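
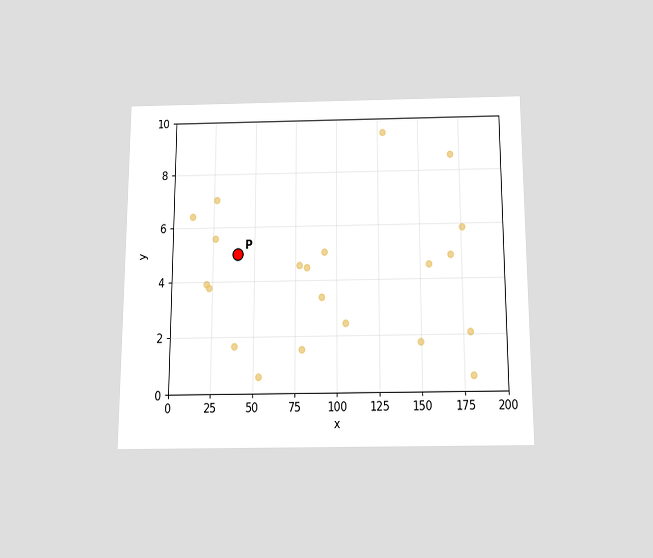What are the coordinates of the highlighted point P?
The chart is viewed slightly from below. Following the gridlines from P to each axis, P sits at (40, 5).

(40, 5)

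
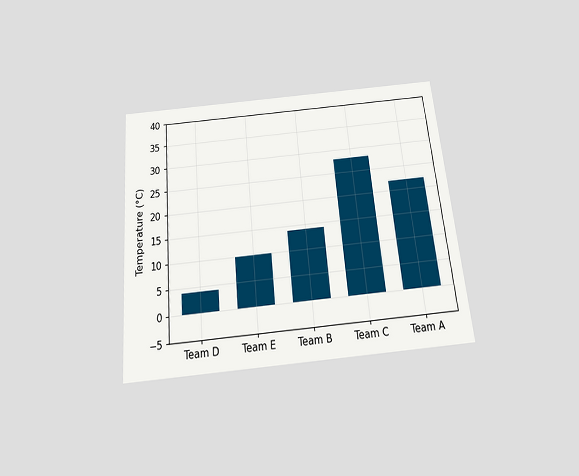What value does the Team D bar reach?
4°C

The chart is tilted about 5° counter-clockwise and viewed slightly from below. Reading along the chart's y-axis, the Team D bar reaches 4°C.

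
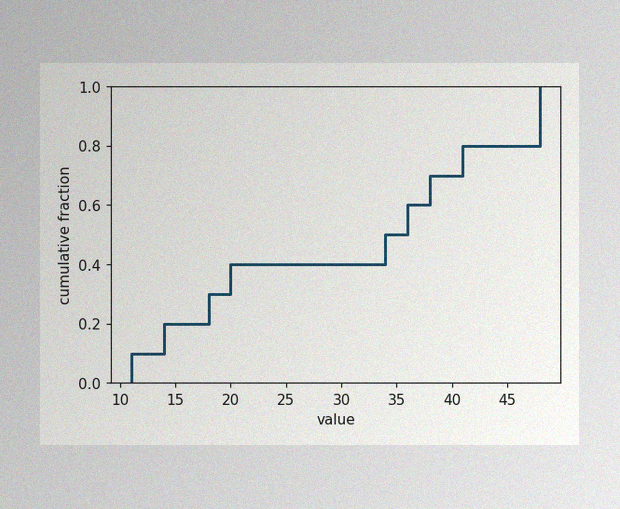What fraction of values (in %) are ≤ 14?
20%

The image has some photo noise and uneven lighting. At x=14 the ECDF step is at 20%.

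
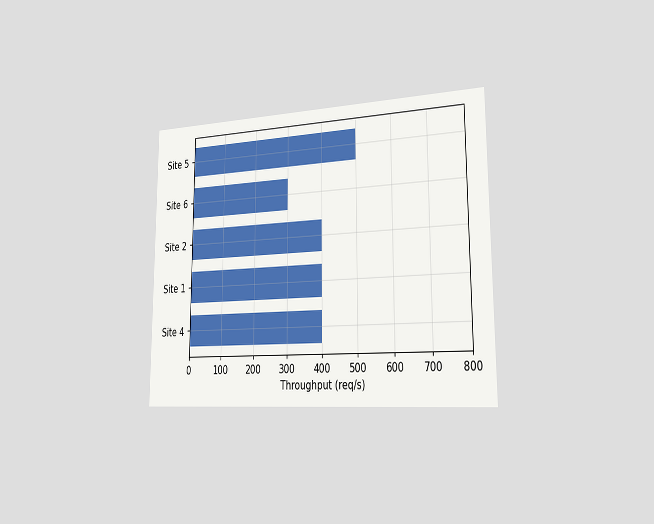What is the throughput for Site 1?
400req/s

The chart is viewed slightly from the right. Reading along the chart's x-axis, the Site 1 bar reaches 400req/s.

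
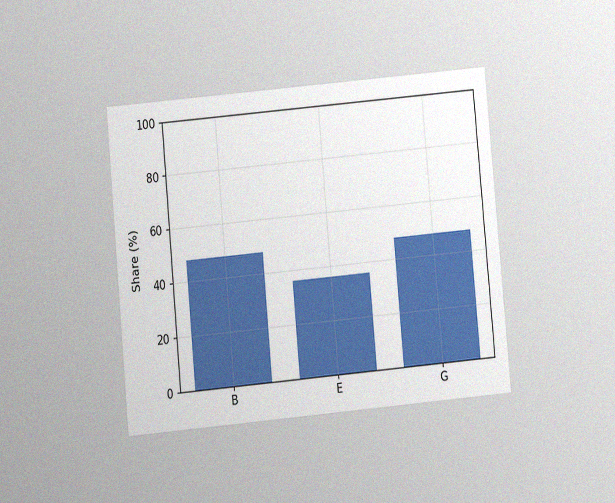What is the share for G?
48%

The chart is tilted about 5° counter-clockwise and viewed at a slight angle, with some photo noise. Reading along the chart's y-axis, the G bar reaches 48%.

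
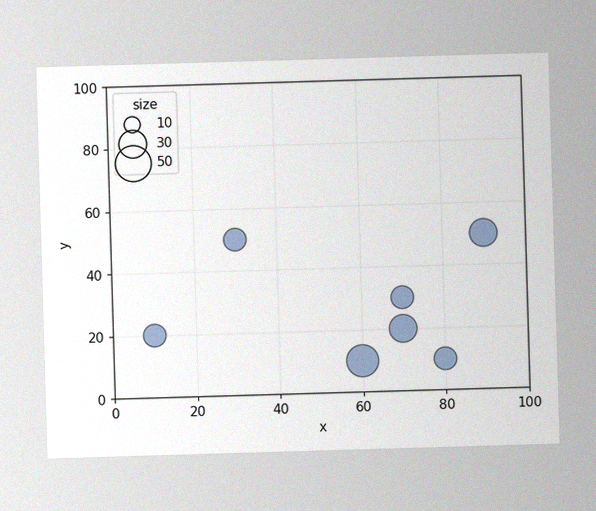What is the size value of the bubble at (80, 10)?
20

The image has some photo noise and uneven lighting. Matching the bubble at (80, 10) against the size legend gives 20.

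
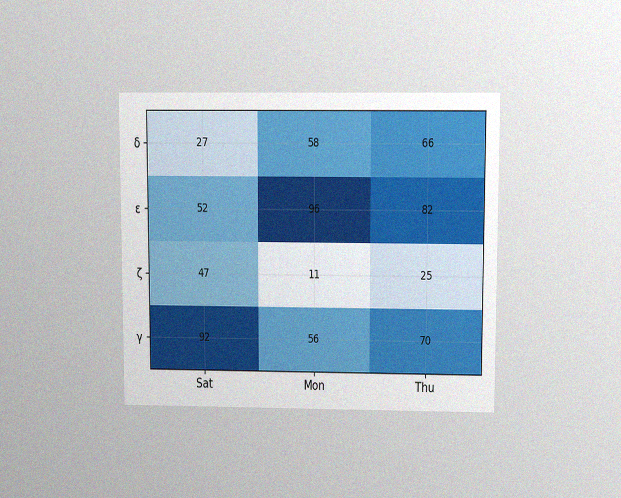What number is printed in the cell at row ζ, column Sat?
The chart is viewed slightly from above, with some photo noise. The (ζ, Sat) cell reads 47.

47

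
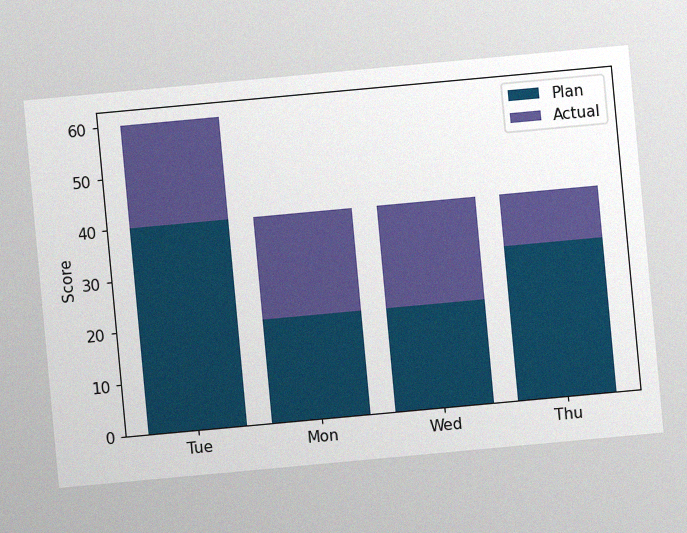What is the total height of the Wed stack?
40

The chart is tilted about 5° counter-clockwise, with some photo noise. The Wed stack's top reaches 40 on the y-axis.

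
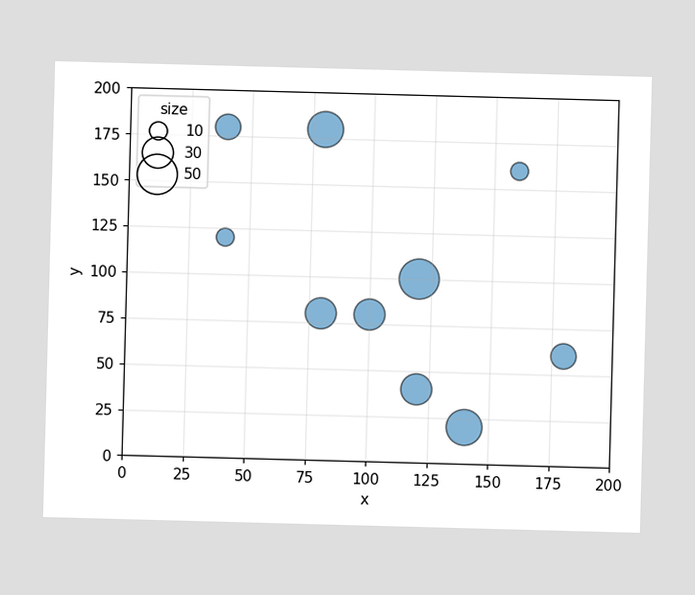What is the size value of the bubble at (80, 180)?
40

Matching the bubble at (80, 180) against the size legend gives 40.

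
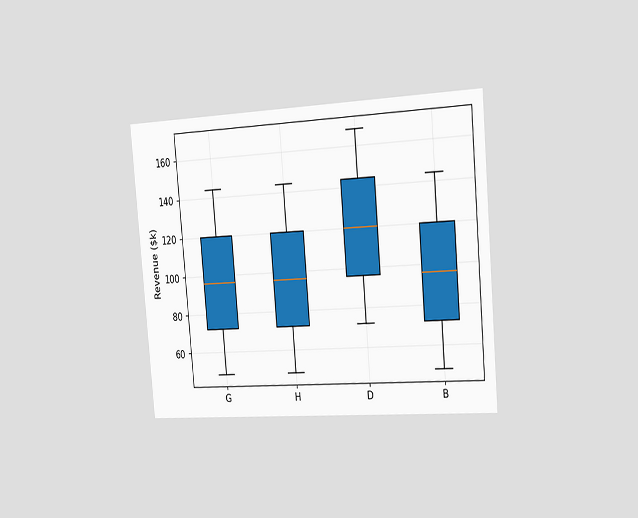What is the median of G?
$96k

The chart is tilted about 5° counter-clockwise and viewed slightly from the right. The median line in the G box sits at $96k.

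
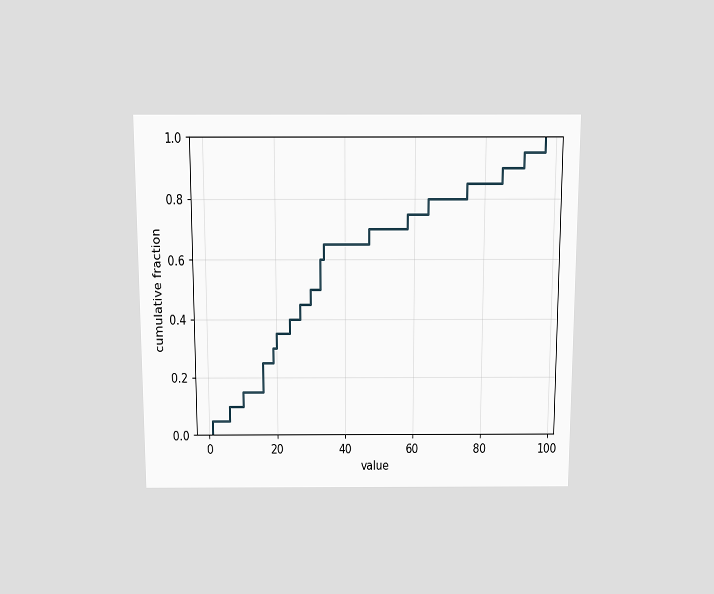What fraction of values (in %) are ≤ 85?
The chart is viewed slightly from above. At x=85 the ECDF step is at 90%.

90%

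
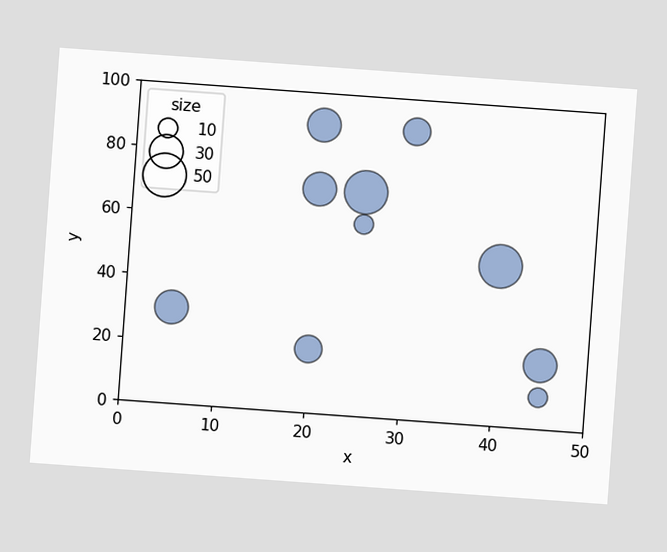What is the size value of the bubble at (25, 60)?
10

The chart is tilted about 4° clockwise. Matching the bubble at (25, 60) against the size legend gives 10.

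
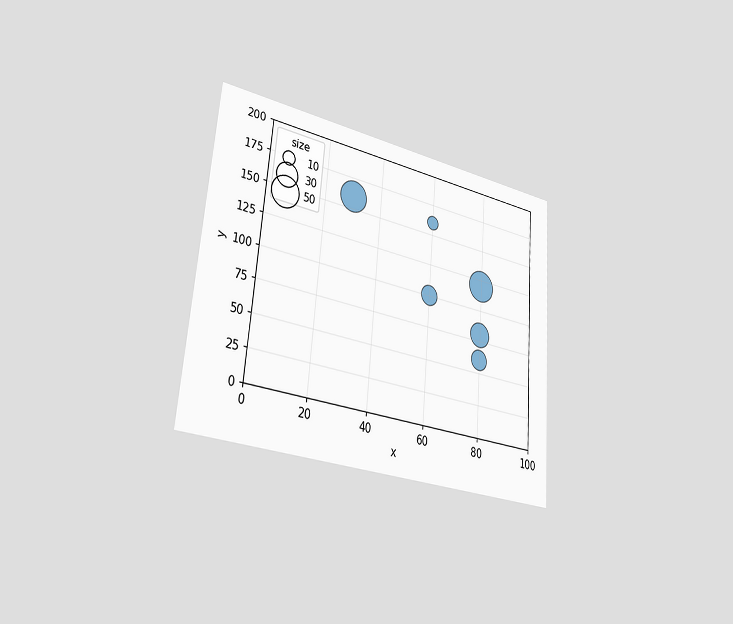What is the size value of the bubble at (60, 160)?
The chart is tilted about 5° clockwise and viewed slightly from the left. Matching the bubble at (60, 160) against the size legend gives 10.

10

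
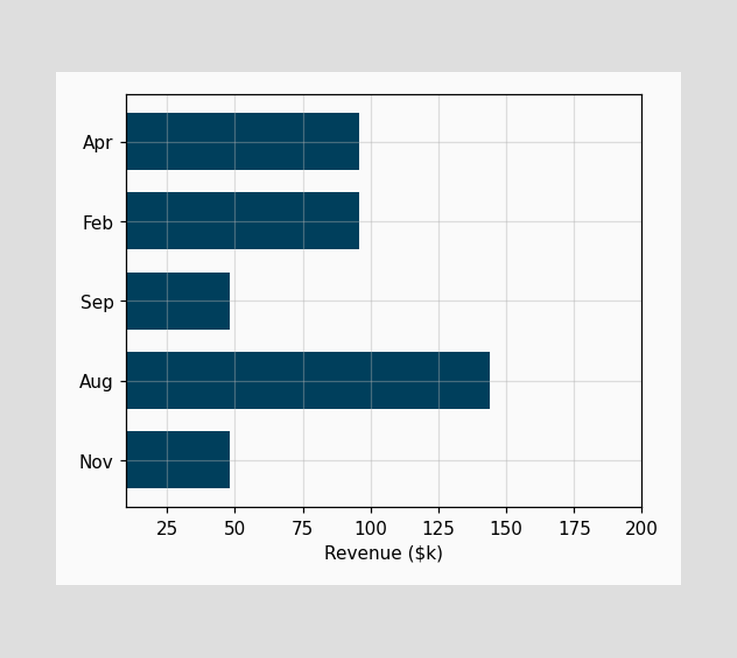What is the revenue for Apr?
$96k

Reading along the chart's x-axis, the Apr bar reaches $96k.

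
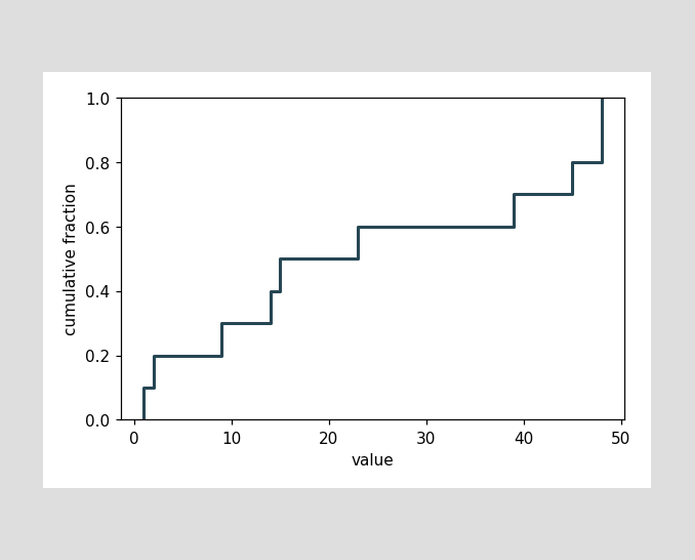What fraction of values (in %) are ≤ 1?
10%

At x=1 the ECDF step is at 10%.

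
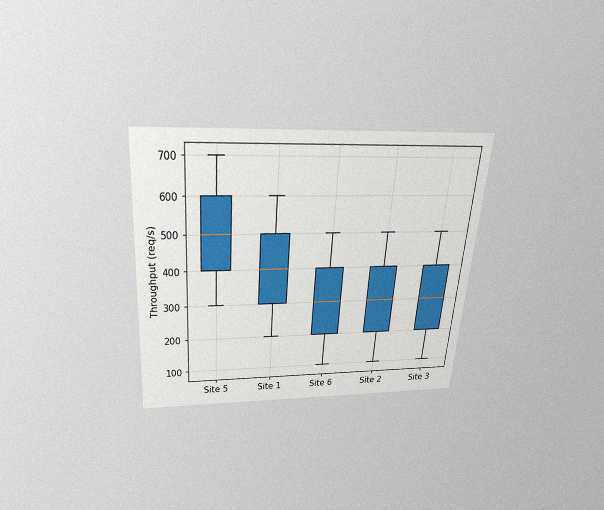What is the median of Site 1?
400req/s

The chart is tilted about 4° clockwise and viewed slightly from above, with some photo noise. The median line in the Site 1 box sits at 400req/s.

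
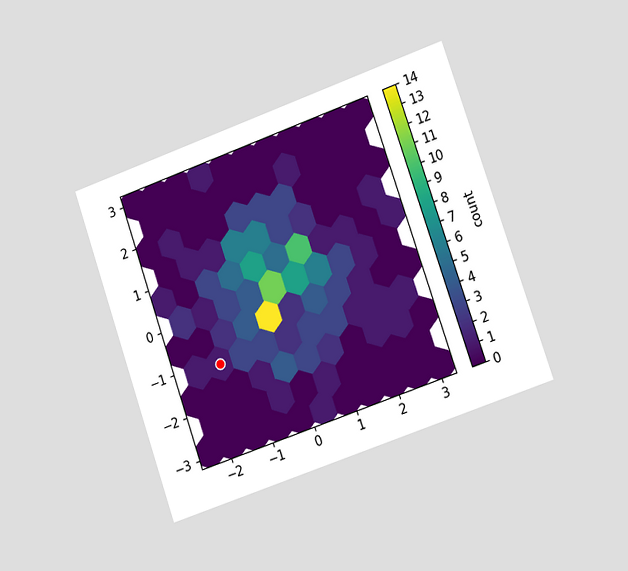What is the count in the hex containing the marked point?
1

The chart is tilted about 19° counter-clockwise and viewed slightly from the right. The marked hex reads 1 on the colorbar.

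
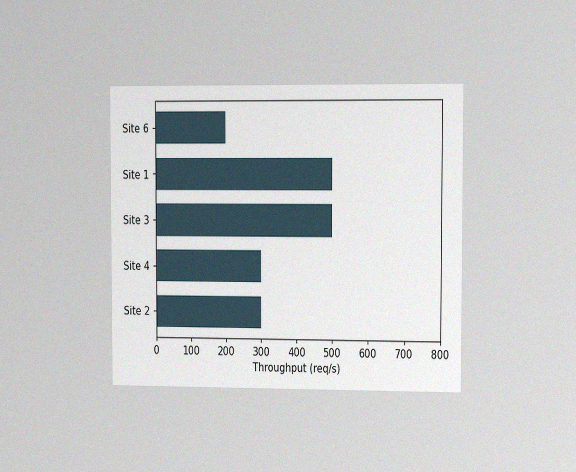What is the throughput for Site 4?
The chart is viewed slightly from the right, with some photo noise. Reading along the chart's x-axis, the Site 4 bar reaches 300req/s.

300req/s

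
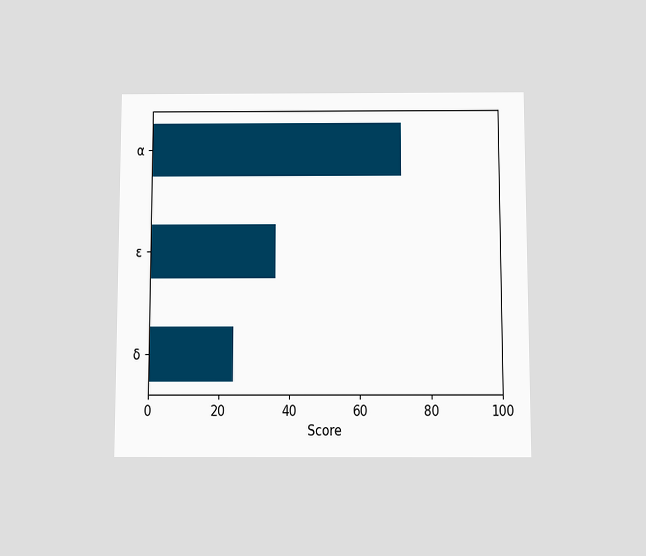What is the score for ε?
The chart is viewed slightly from below. Reading along the chart's x-axis, the ε bar reaches 36.

36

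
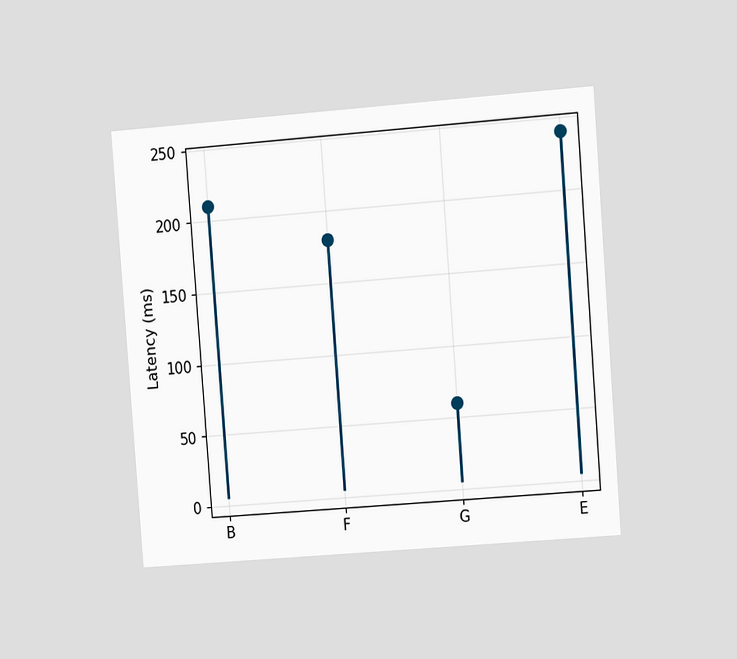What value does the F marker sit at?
180ms

The chart is tilted about 4° counter-clockwise and viewed at a slight angle. The F marker sits at 180ms.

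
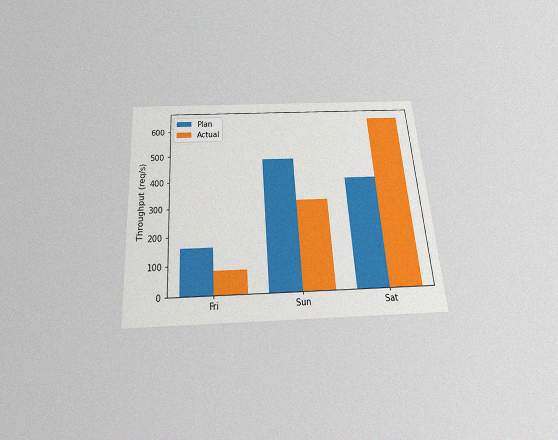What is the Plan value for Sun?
480req/s

The chart is tilted about 4° counter-clockwise and viewed slightly from below, with some photo noise. The Plan bar at Sun reaches 480req/s on the y-axis.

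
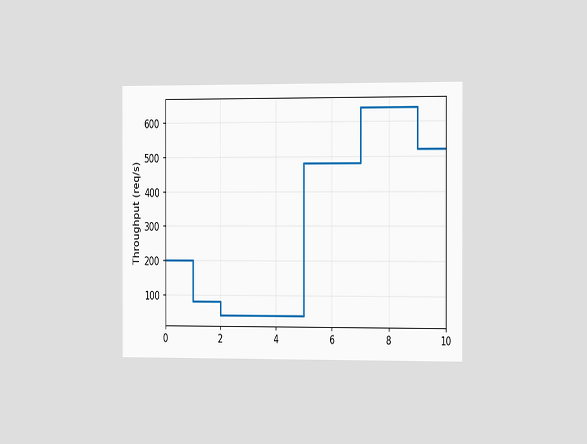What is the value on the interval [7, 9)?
640req/s

The chart is viewed slightly from the right. On [7, 9) the step sits at 640req/s.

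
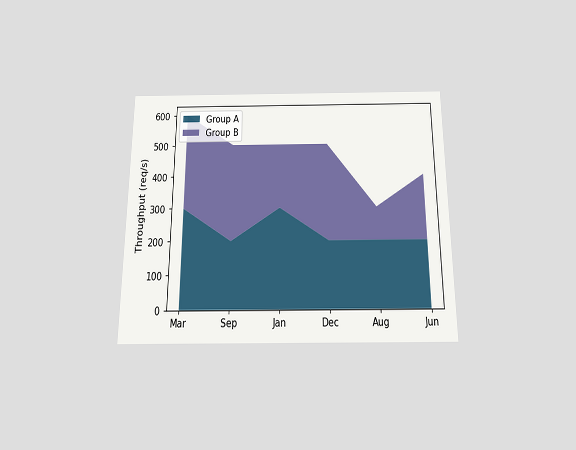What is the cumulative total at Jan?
500req/s

The chart is viewed slightly from below. The stacked total at Jan reaches 500req/s.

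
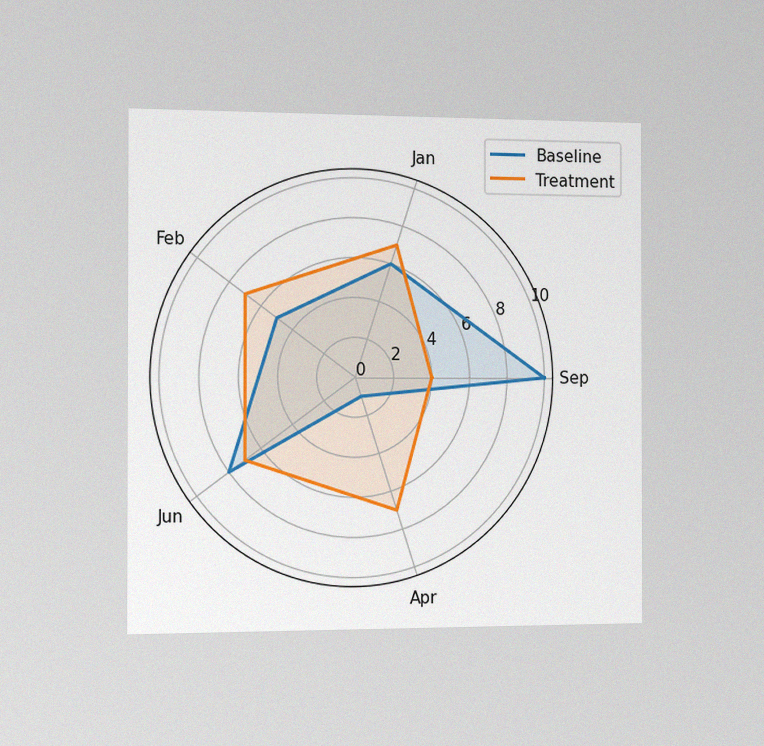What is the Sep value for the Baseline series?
10

The chart is viewed slightly from the left, with some photo noise. On the Sep axis, Baseline reaches 10.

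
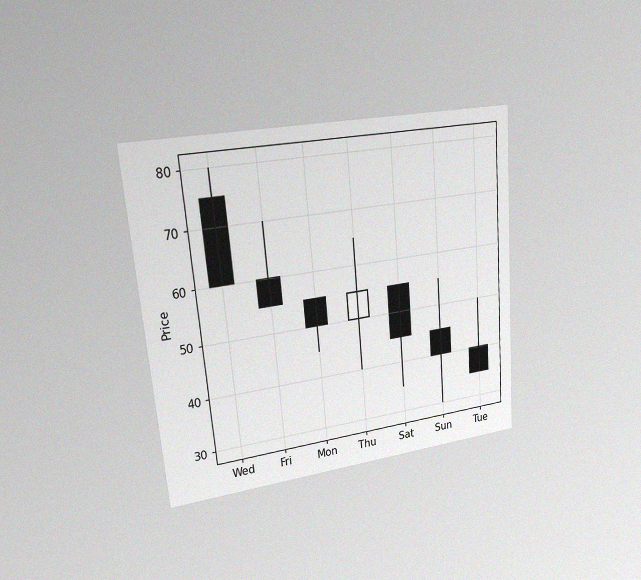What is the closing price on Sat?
The chart is tilted about 5° counter-clockwise and viewed at a slight angle, with some photo noise. The Sat candle closes at 45.

45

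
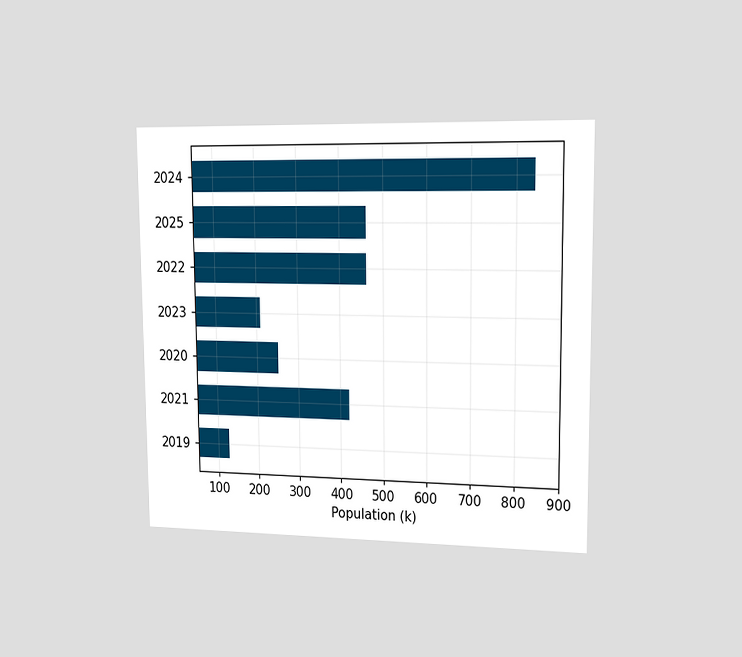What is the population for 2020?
252k

The chart is viewed slightly from the right. Reading along the chart's x-axis, the 2020 bar reaches 252k.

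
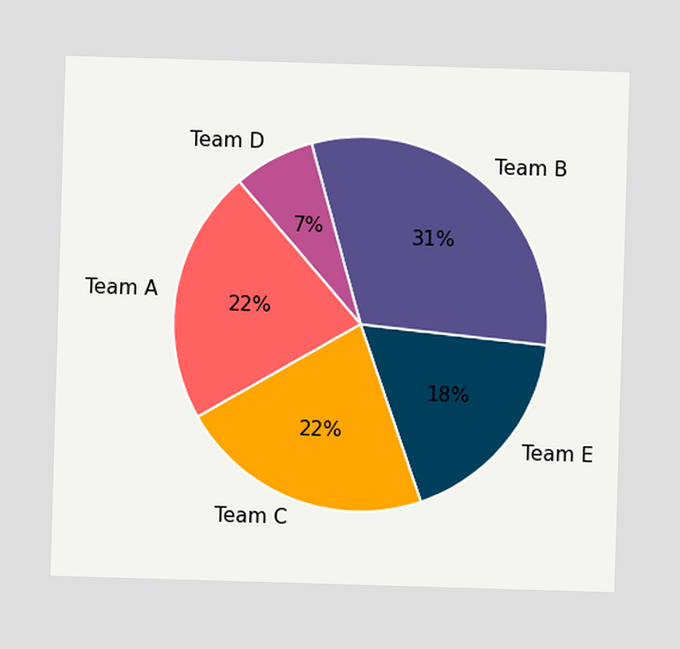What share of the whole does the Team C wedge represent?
22%

The Team C slice takes up 22% of the pie.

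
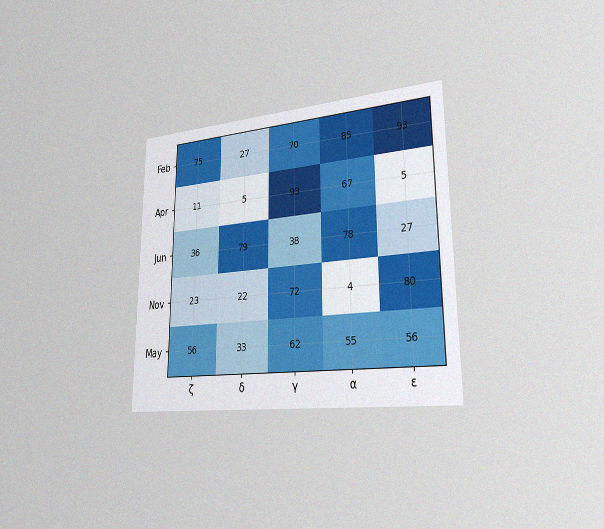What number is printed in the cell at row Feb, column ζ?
75

The chart is viewed slightly from the right, with some photo noise. The (Feb, ζ) cell reads 75.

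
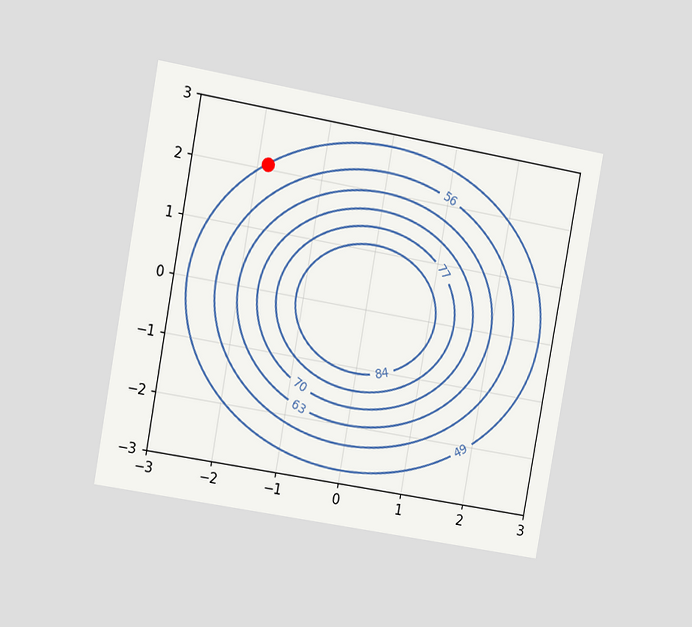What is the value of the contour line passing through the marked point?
The chart is tilted about 10° clockwise and viewed slightly from the left. The marked point sits on the contour labelled 49.

49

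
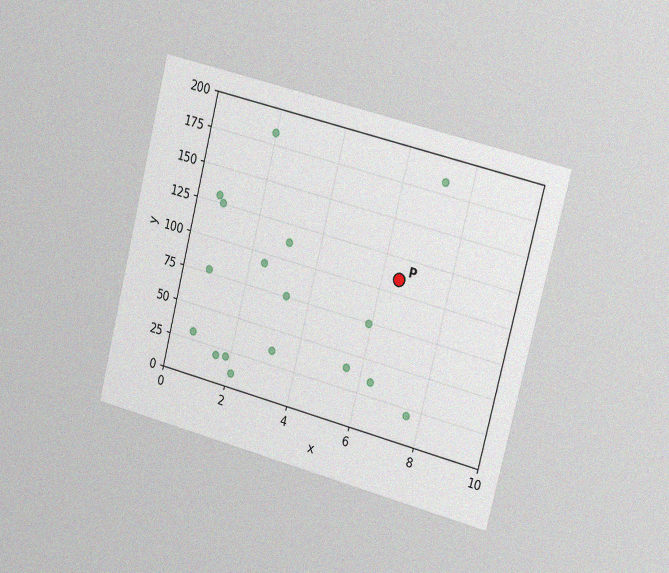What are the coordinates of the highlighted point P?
The chart is tilted about 14° clockwise and viewed slightly from the right, with some photo noise. Following the gridlines from P to each axis, P sits at (6.5, 110).

(6.5, 110)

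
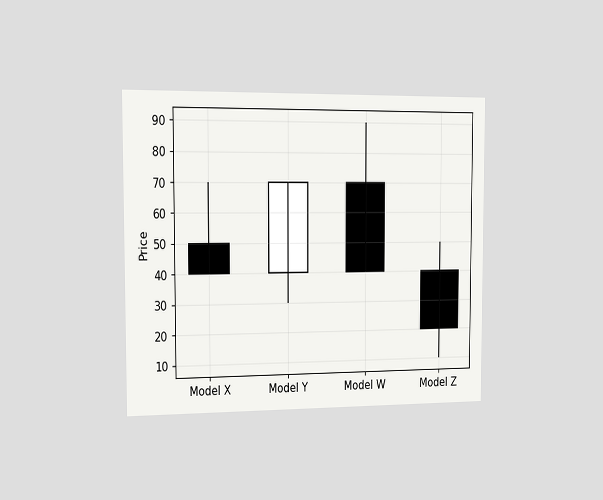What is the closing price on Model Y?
The chart is viewed slightly from the left. The Model Y candle closes at 70.

70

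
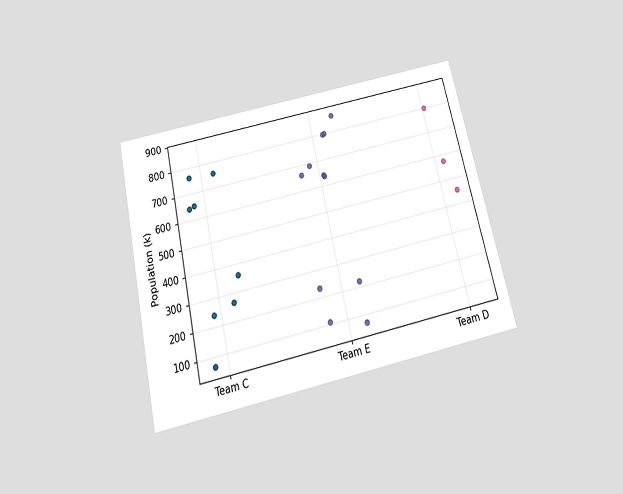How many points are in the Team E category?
11

The chart is tilted about 13° counter-clockwise and viewed slightly from below. Counting the markers in the Team E column gives 11.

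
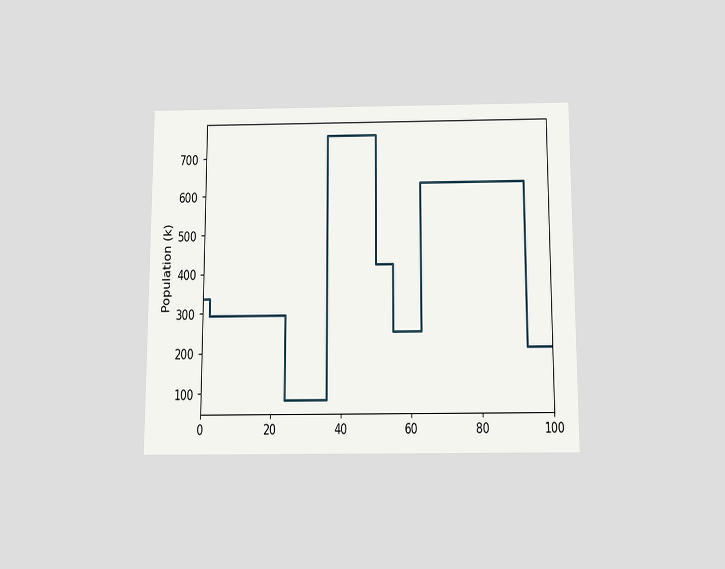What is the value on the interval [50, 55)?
The chart is viewed slightly from below. On [50, 55) the step sits at 420k.

420k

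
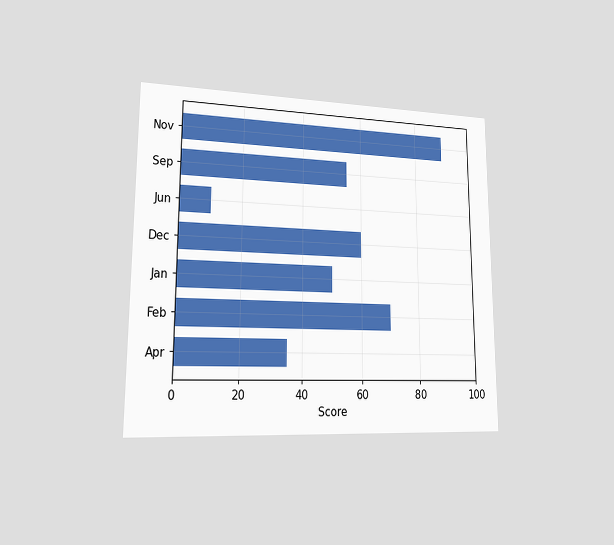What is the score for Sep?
55

The chart is viewed slightly from the left. Reading along the chart's x-axis, the Sep bar reaches 55.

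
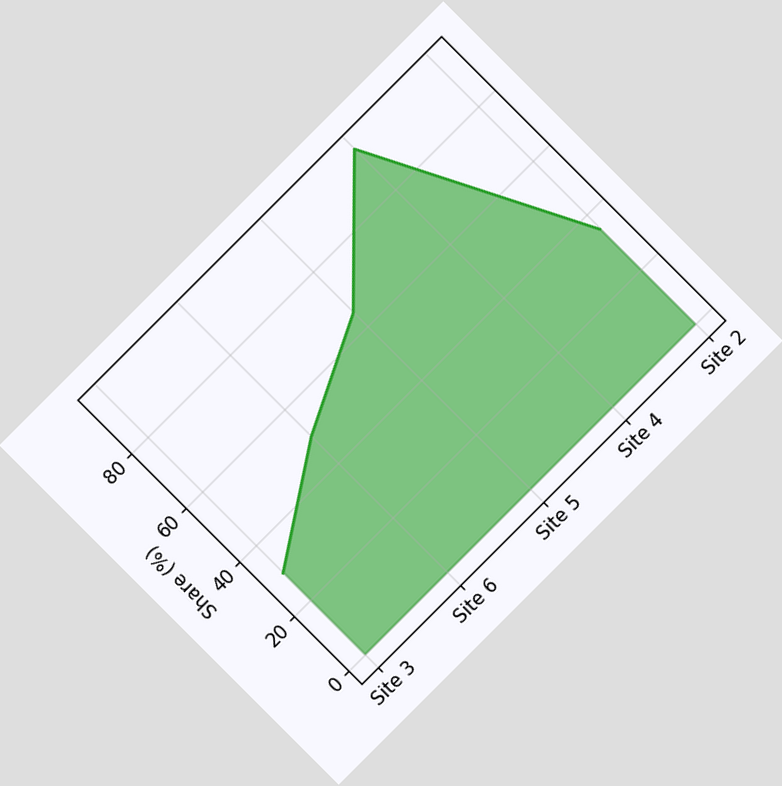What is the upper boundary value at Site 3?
The chart is tilted about 45° counter-clockwise. At Site 3 the upper boundary is at 30%.

30%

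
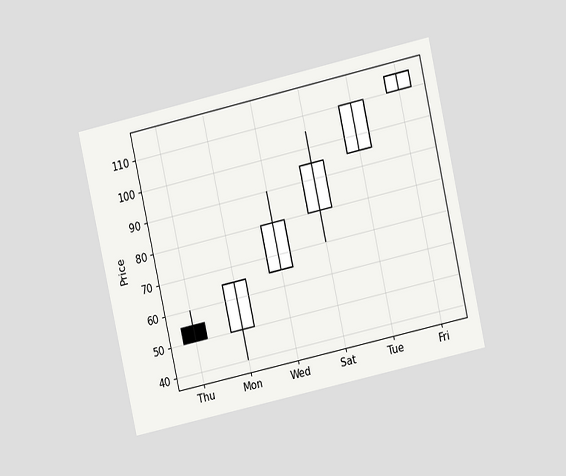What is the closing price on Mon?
65

The chart is tilted about 13° counter-clockwise and viewed at a slight angle. The Mon candle closes at 65.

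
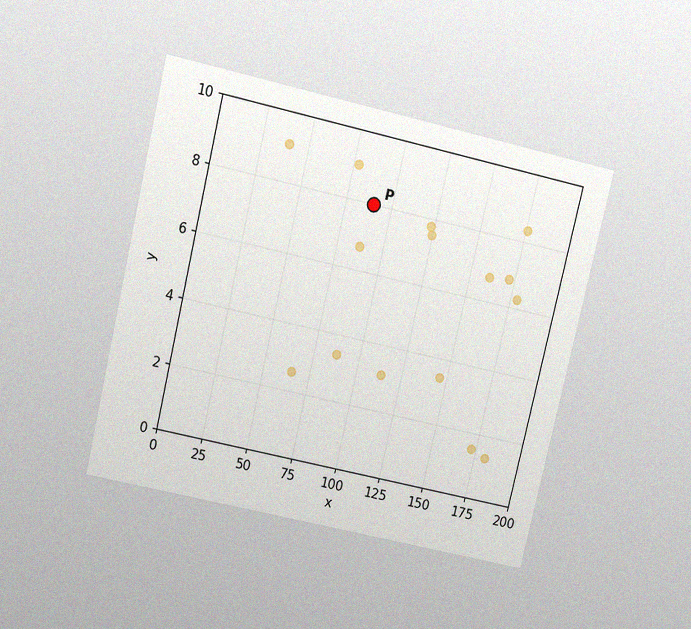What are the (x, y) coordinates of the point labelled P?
The chart is tilted about 13° clockwise and viewed slightly from above, with some photo noise. Following the gridlines from P to each axis, P sits at (90, 8).

(90, 8)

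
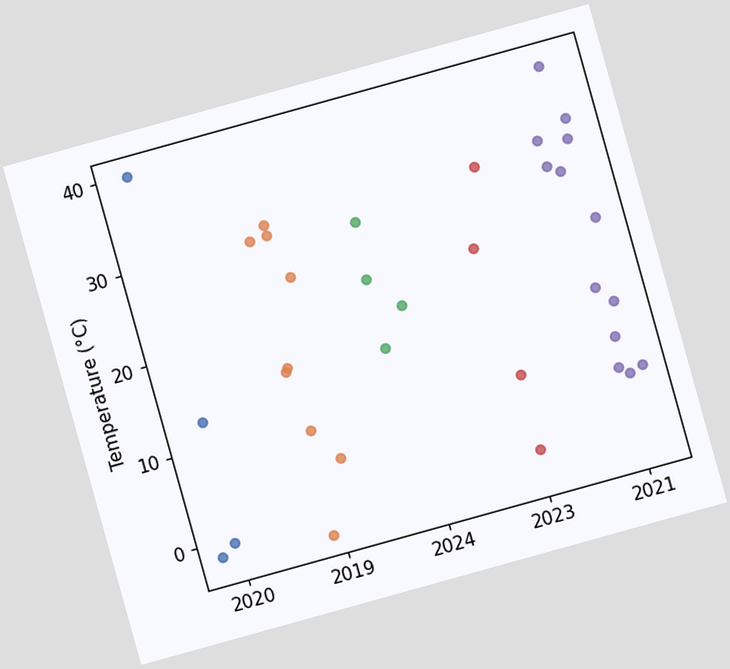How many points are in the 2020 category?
4

The chart is tilted about 16° counter-clockwise. Counting the markers in the 2020 column gives 4.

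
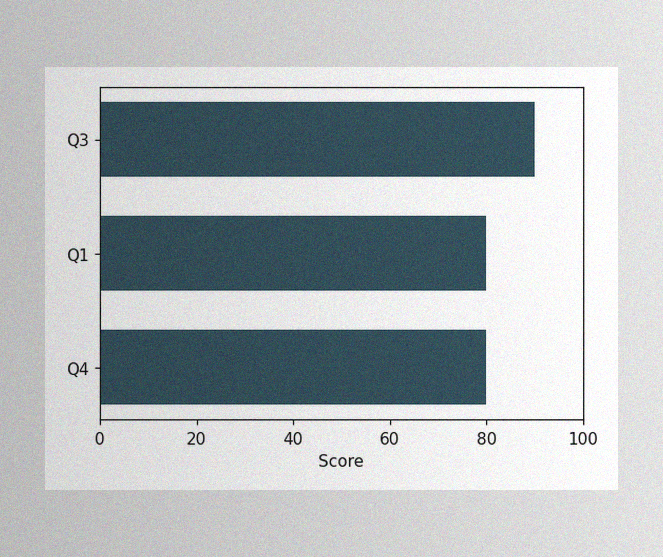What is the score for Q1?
The image has some photo noise and uneven lighting. Reading along the chart's x-axis, the Q1 bar reaches 80.

80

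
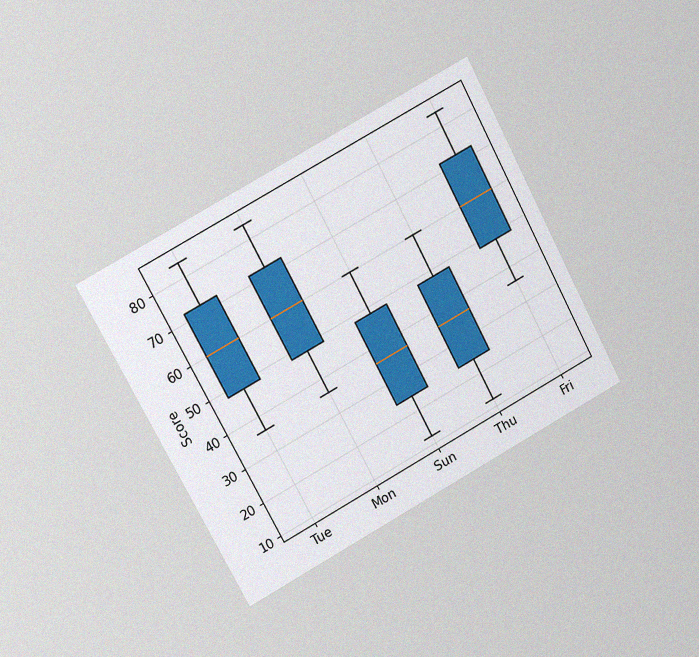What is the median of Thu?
36

The chart is tilted about 28° counter-clockwise and viewed at a slight angle, with some photo noise. The median line in the Thu box sits at 36.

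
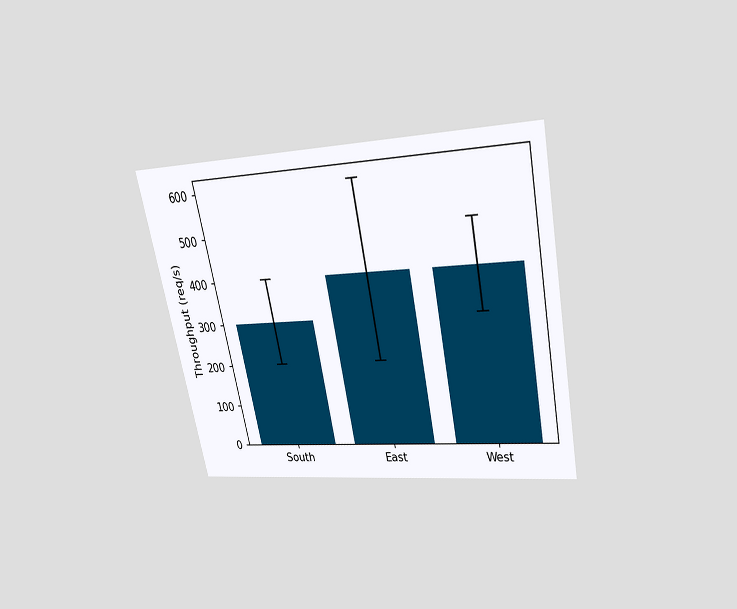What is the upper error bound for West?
500req/s

The chart is tilted about 11° counter-clockwise and viewed slightly from above. The West bar's upper whisker reaches 500req/s.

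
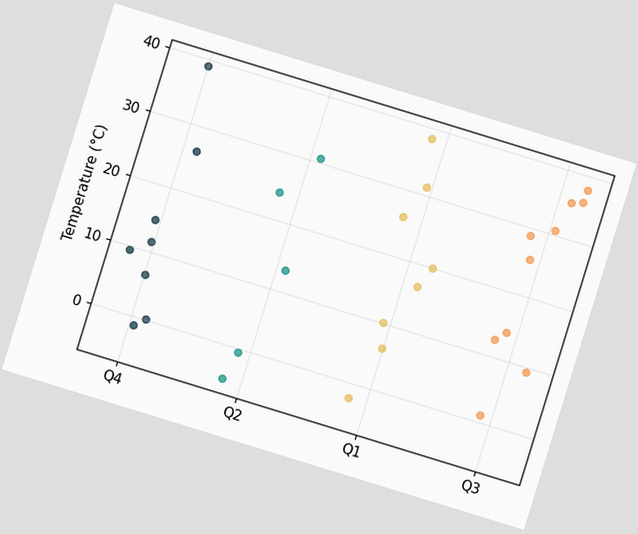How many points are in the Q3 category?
The chart is tilted about 17° clockwise. Counting the markers in the Q3 column gives 10.

10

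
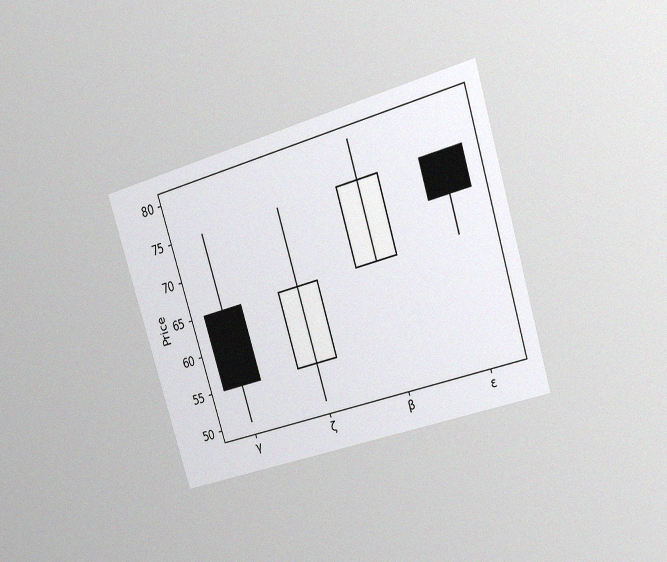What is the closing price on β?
75

The chart is tilted about 17° counter-clockwise and viewed at a slight angle, with some photo noise. The β candle closes at 75.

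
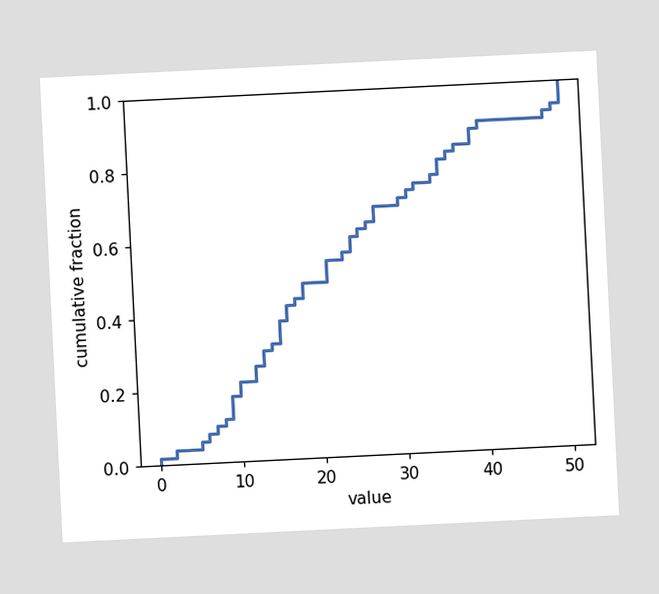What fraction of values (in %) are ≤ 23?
The chart is tilted about 3° counter-clockwise. At x=23 the ECDF step is at 56%.

56%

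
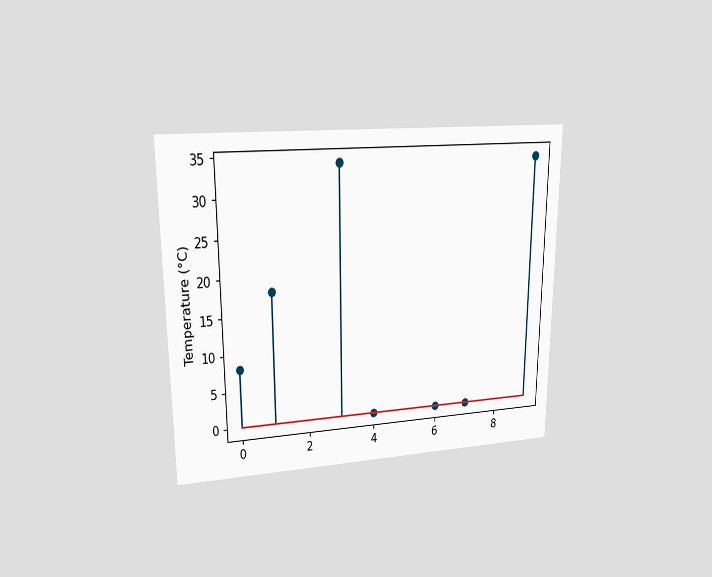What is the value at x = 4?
The chart is viewed at a slight angle. The stem at x=4 reaches 0°C.

0°C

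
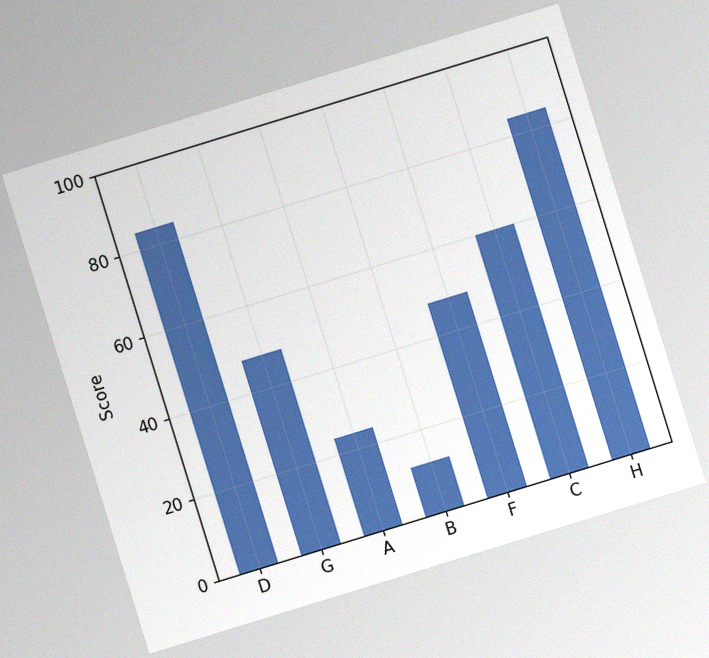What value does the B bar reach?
12

The chart is tilted about 17° counter-clockwise, with some photo noise. Reading along the chart's y-axis, the B bar reaches 12.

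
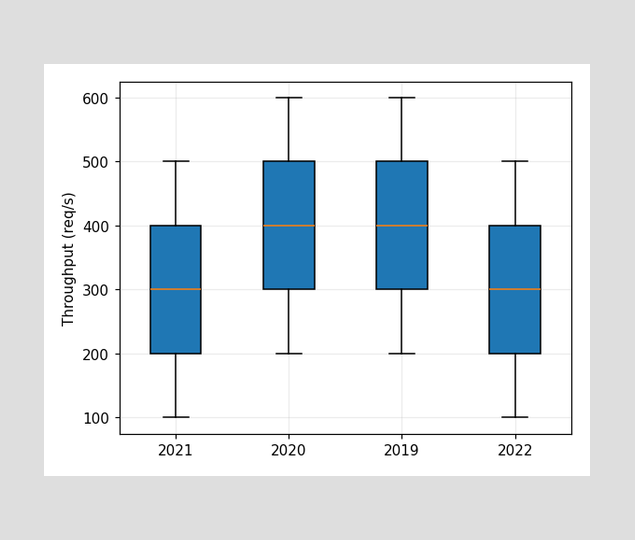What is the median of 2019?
400req/s

The median line in the 2019 box sits at 400req/s.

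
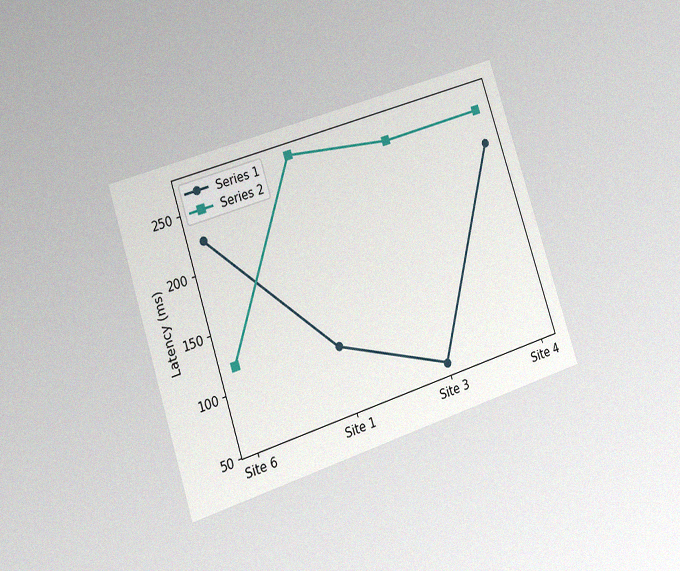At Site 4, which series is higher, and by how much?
The chart is tilted about 18° counter-clockwise and viewed at a slight angle, with some photo noise. At Site 4, Series 2 sits above the other line by 30ms.

Series 2, by 30ms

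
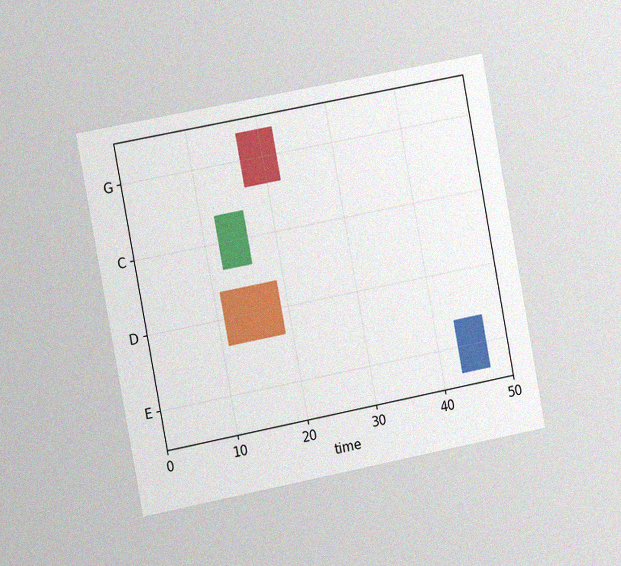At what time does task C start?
The chart is tilted about 11° counter-clockwise and viewed slightly from the left, with some photo noise. The C bar begins at t=12.

12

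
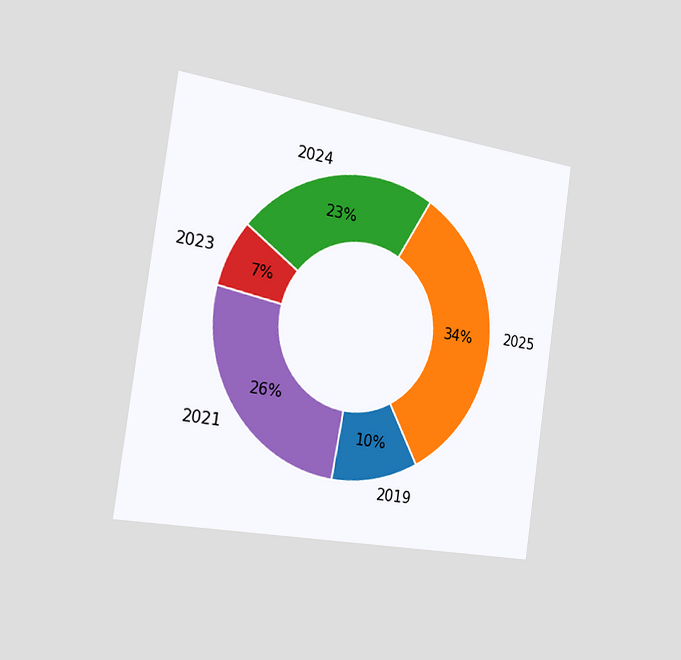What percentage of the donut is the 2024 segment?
23%

The chart is tilted about 8° clockwise and viewed slightly from the left. The 2024 segment takes up 23% of the ring.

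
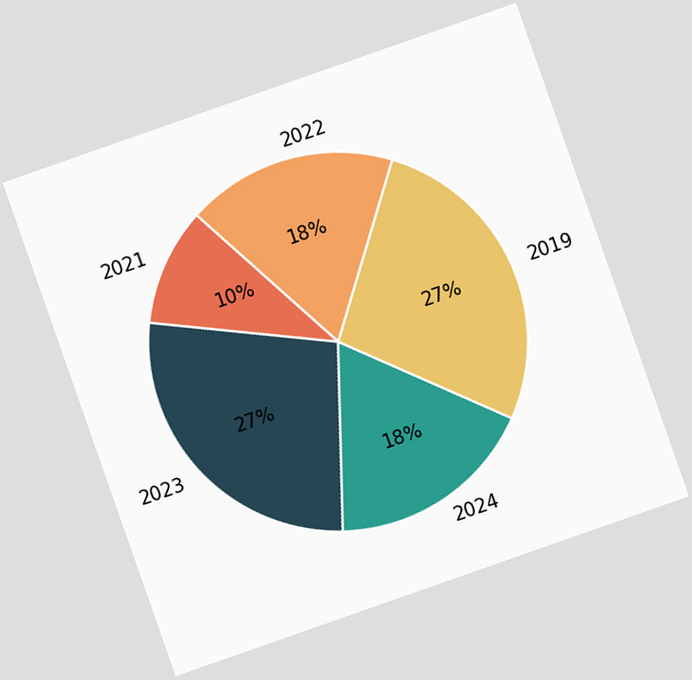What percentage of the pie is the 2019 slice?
The chart is tilted about 19° counter-clockwise. The 2019 slice takes up 27% of the pie.

27%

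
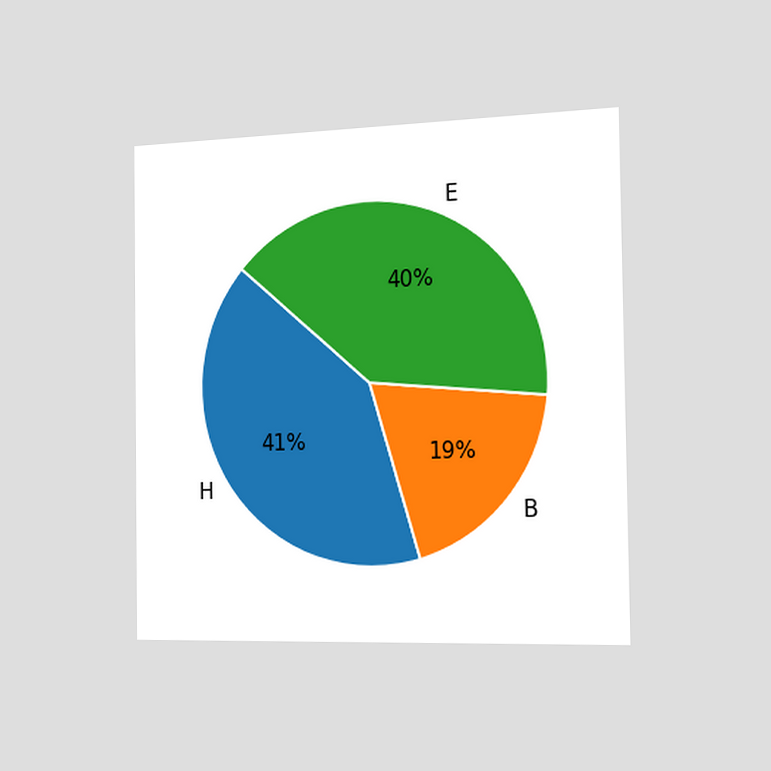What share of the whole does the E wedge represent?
40%

The chart is viewed slightly from the right. The E slice takes up 40% of the pie.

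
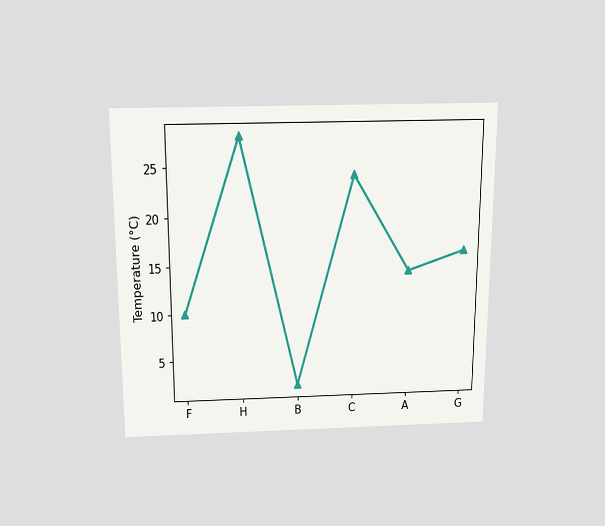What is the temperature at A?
14°C

The chart is viewed slightly from above. At A, the line is at 14°C.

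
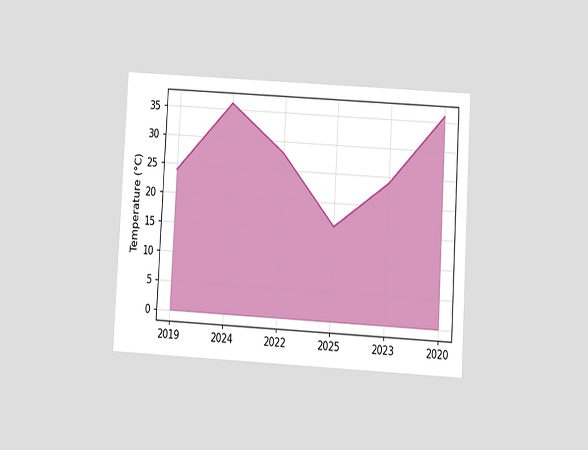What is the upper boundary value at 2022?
28°C

The chart is tilted about 3° clockwise and viewed at a slight angle. At 2022 the upper boundary is at 28°C.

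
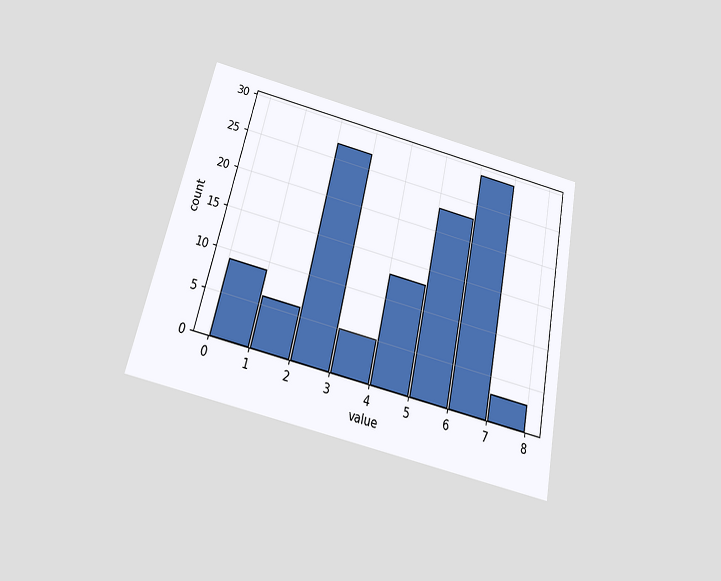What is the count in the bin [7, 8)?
3

The chart is tilted about 12° clockwise and viewed slightly from below. The [7, 8) bin has height 3.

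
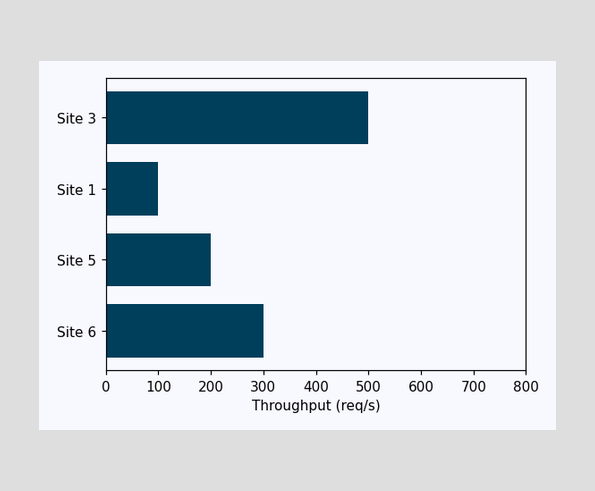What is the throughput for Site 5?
Reading along the chart's x-axis, the Site 5 bar reaches 200req/s.

200req/s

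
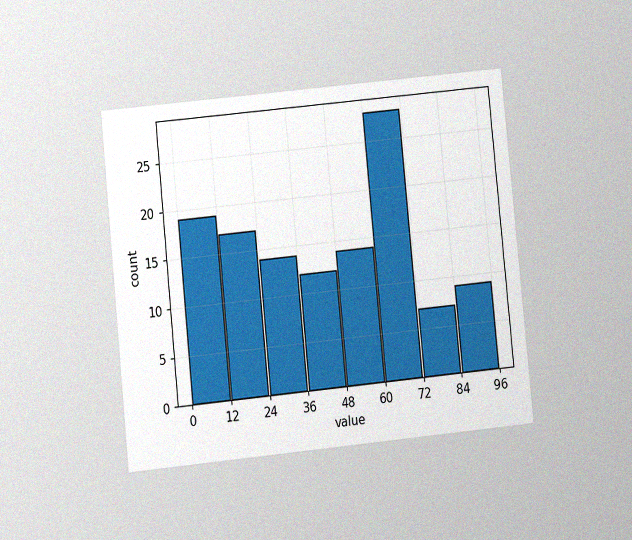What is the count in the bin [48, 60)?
The chart is tilted about 6° counter-clockwise and viewed at a slight angle, with some photo noise. The [48, 60) bin has height 14.

14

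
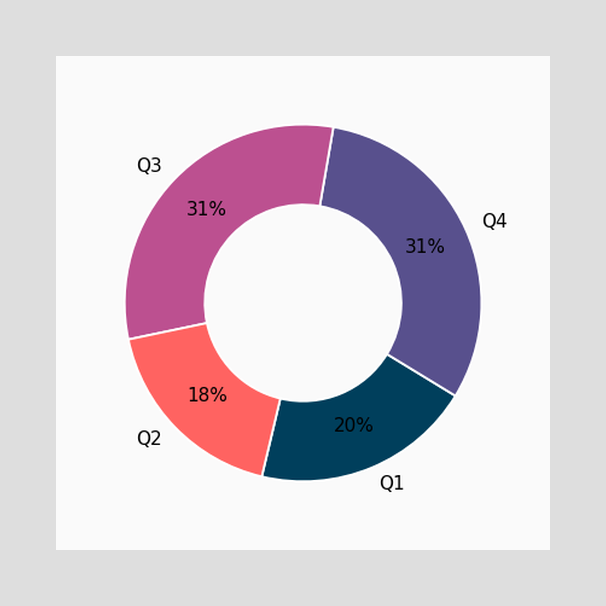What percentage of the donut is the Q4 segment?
31%

The Q4 segment takes up 31% of the ring.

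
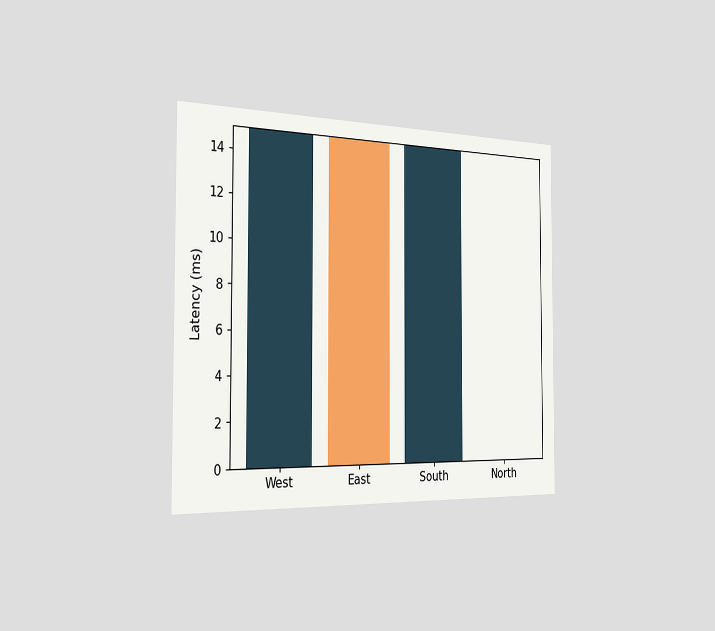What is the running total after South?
The chart is viewed slightly from the left. After South the running total reaches 15ms.

15ms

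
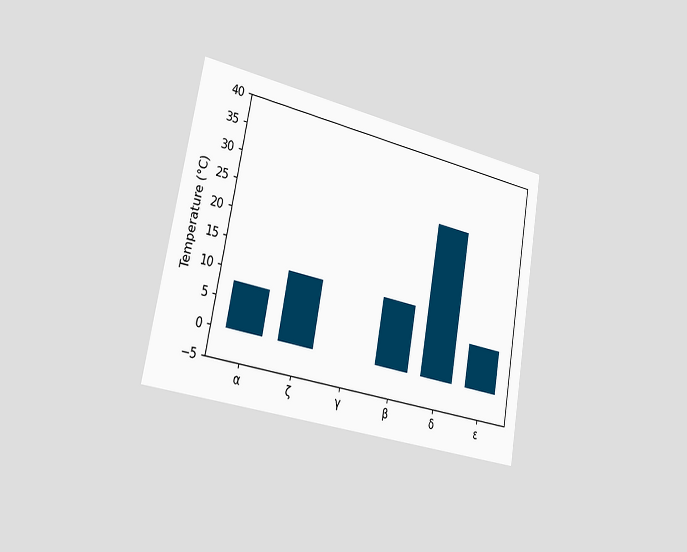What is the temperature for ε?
The chart is tilted about 10° clockwise and viewed slightly from the left. Reading along the chart's y-axis, the ε bar reaches 8°C.

8°C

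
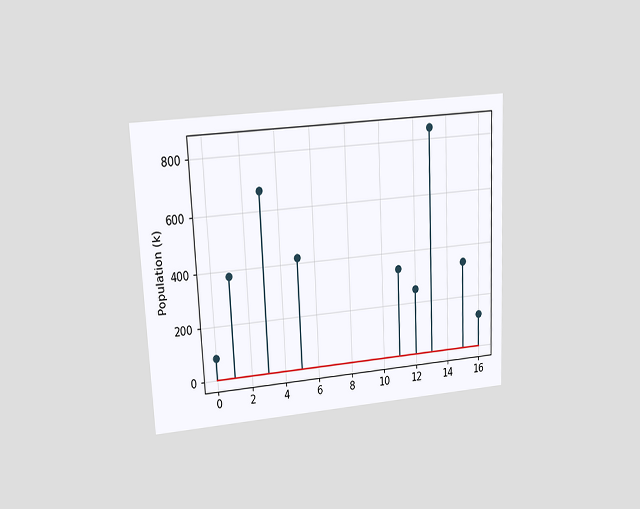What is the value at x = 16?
The chart is tilted about 3° counter-clockwise and viewed at a slight angle. The stem at x=16 reaches 126k.

126k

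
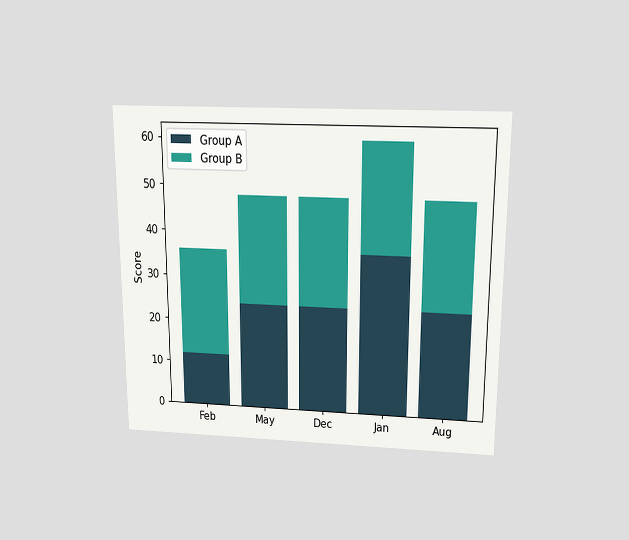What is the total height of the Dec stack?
The chart is viewed slightly from above. The Dec stack's top reaches 48 on the y-axis.

48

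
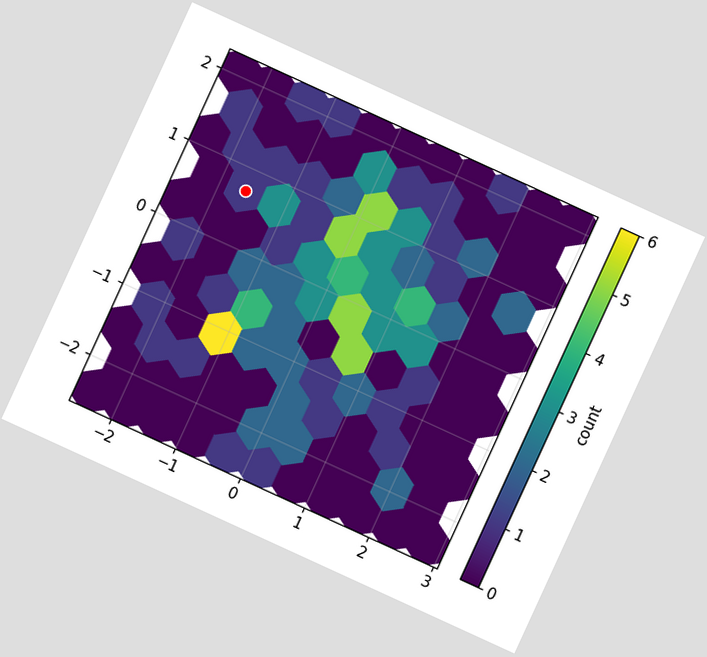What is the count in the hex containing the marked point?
The chart is tilted about 25° clockwise. The marked hex reads 1 on the colorbar.

1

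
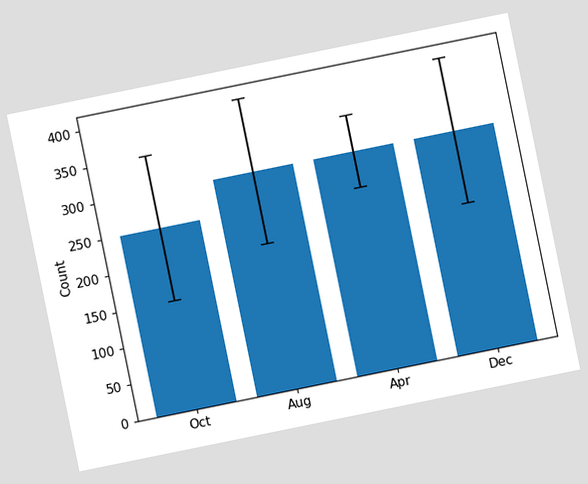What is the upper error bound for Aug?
The chart is tilted about 12° counter-clockwise. The Aug bar's upper whisker reaches 400.

400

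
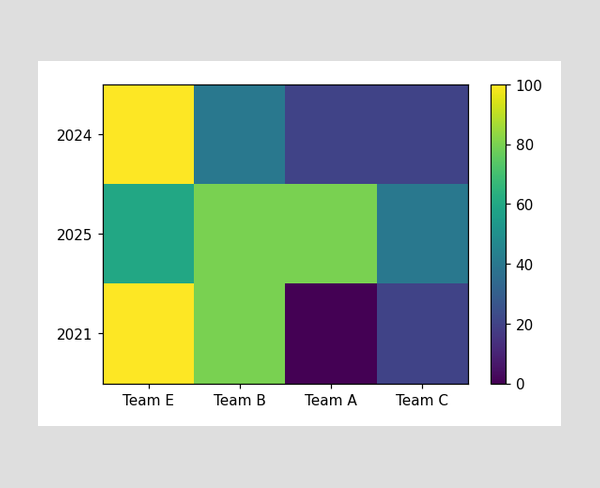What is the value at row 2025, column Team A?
80

Matching cell (2025, Team A) against the colorbar gives 80.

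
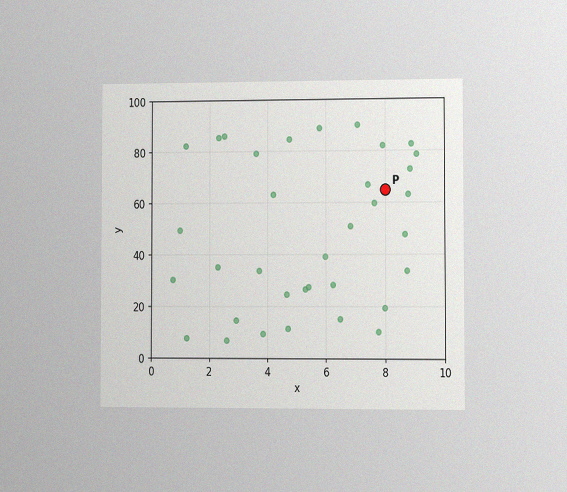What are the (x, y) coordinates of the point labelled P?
The chart is viewed slightly from the right, with some photo noise. Following the gridlines from P to each axis, P sits at (8, 65).

(8, 65)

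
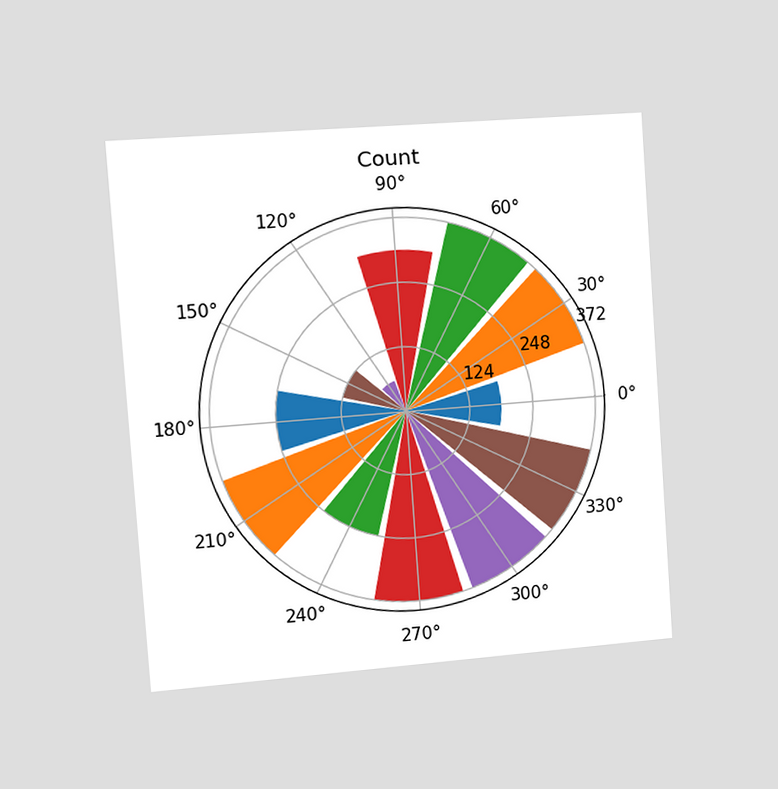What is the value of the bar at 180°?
The chart is tilted about 4° counter-clockwise and viewed slightly from the left. The bar at 180° reaches 248 on the radial axis.

248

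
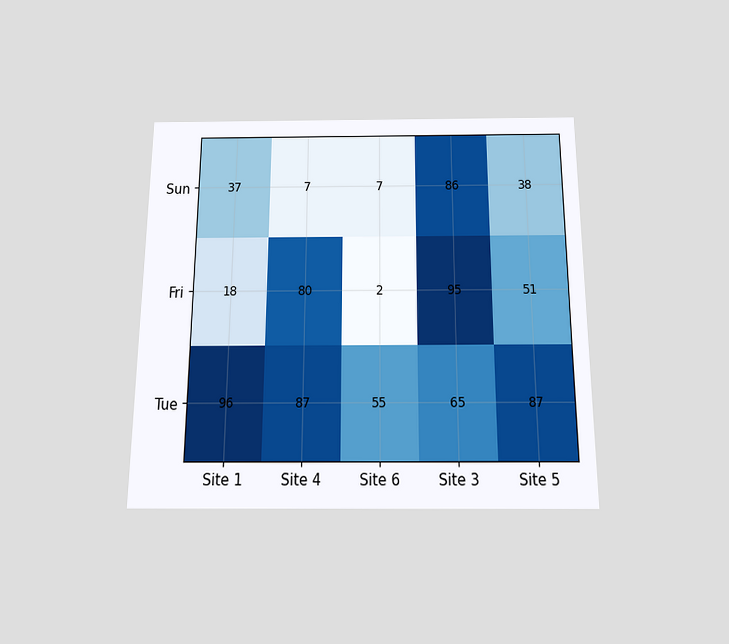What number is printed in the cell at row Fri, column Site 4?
80

The chart is viewed slightly from below. The (Fri, Site 4) cell reads 80.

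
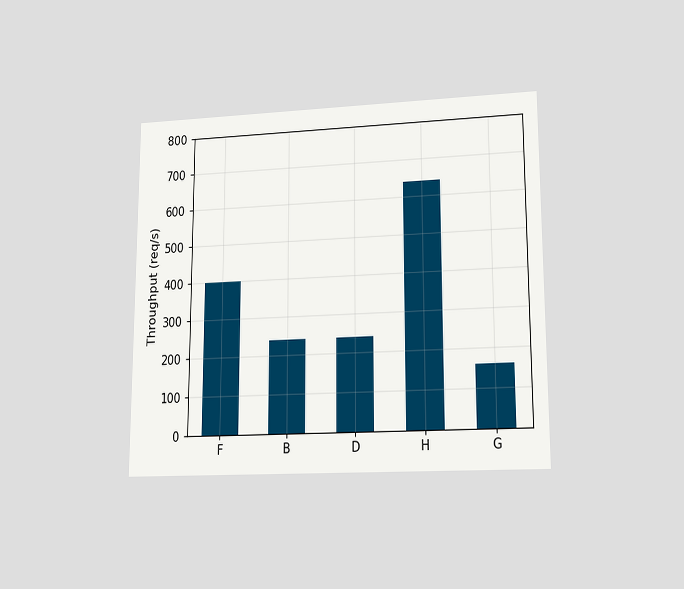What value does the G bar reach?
The chart is viewed at a slight angle. Reading along the chart's y-axis, the G bar reaches 160req/s.

160req/s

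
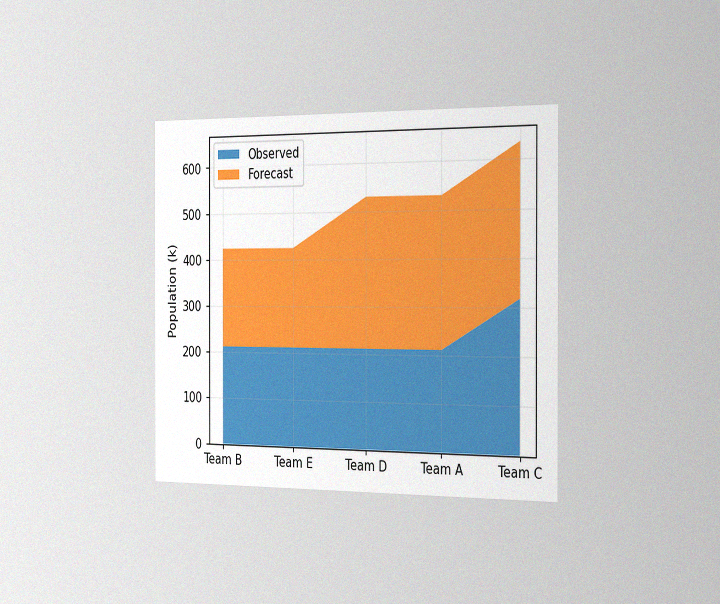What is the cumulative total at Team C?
The chart is viewed slightly from the right, with some photo noise. The stacked total at Team C reaches 636k.

636k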